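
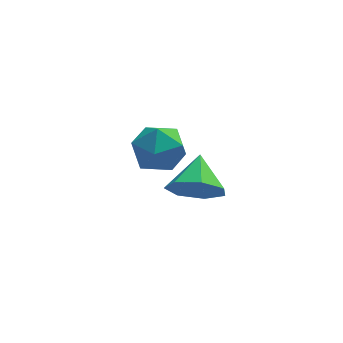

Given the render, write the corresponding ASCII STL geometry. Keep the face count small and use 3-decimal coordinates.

solid 
facet normal -0.209 -0.854 -0.476
outer loop
vertex 2.306 -3.371 1.969
vertex 2.044 -3.684 2.646
vertex 1.639 -3.281 2.1
endloop
endfacet
facet normal 0.028 0.885 -0.465
outer loop
vertex 2.306 -3.371 1.969
vertex 1.639 -3.281 2.1
vertex 2.276 -2.736 3.174
endloop
endfacet
facet normal -0.209 -0.854 -0.476
outer loop
vertex 1.639 -3.281 2.1
vertex 2.044 -3.684 2.646
vertex 1.277 -3.494 2.642
endloop
endfacet
facet normal -0.580 0.812 -0.068
outer loop
vertex 1.639 -3.281 2.1
vertex 1.277 -3.494 2.642
vertex 2.276 -2.736 3.174
endloop
endfacet
facet normal -0.209 -0.855 -0.475
outer loop
vertex 1.277 -3.494 2.642
vertex 2.044 -3.684 2.646
vertex 1.493 -3.85 3.187
endloop
endfacet
facet normal -0.666 0.475 0.575
outer loop
vertex 1.277 -3.494 2.642
vertex 1.493 -3.85 3.187
vertex 2.276 -2.736 3.174
endloop
endfacet
facet normal -0.211 -0.854 -0.477
outer loop
vertex 1.493 -3.85 3.187
vertex 2.044 -3.684 2.646
vertex 2.123 -4.082 3.324
endloop
endfacet
facet normal -0.166 0.128 0.978
outer loop
vertex 1.493 -3.85 3.187
vertex 2.123 -4.082 3.324
vertex 2.276 -2.736 3.174
endloop
endfacet
facet normal -0.209 -0.854 -0.477
outer loop
vertex 2.123 -4.082 3.324
vertex 2.044 -3.684 2.646
vertex 2.694 -4.013 2.95
endloop
endfacet
facet normal 0.545 0.031 0.838
outer loop
vertex 2.123 -4.082 3.324
vertex 2.694 -4.013 2.95
vertex 2.276 -2.736 3.174
endloop
endfacet
facet normal -0.209 -0.854 -0.476
outer loop
vertex 2.694 -4.013 2.95
vertex 2.044 -3.684 2.646
vertex 2.775 -3.697 2.348
endloop
endfacet
facet normal 0.930 0.259 0.261
outer loop
vertex 2.694 -4.013 2.95
vertex 2.775 -3.697 2.348
vertex 2.276 -2.736 3.174
endloop
endfacet
facet normal -0.209 -0.854 -0.476
outer loop
vertex 2.775 -3.697 2.348
vertex 2.044 -3.684 2.646
vertex 2.306 -3.371 1.969
endloop
endfacet
facet normal 0.701 0.638 -0.319
outer loop
vertex 2.775 -3.697 2.348
vertex 2.306 -3.371 1.969
vertex 2.276 -2.736 3.174
endloop
endfacet
facet normal -0.974 -0.067 -0.216
outer loop
vertex 0.9 -0.112 1.065
vertex 0.948 -0.951 1.108
vertex 0.765 -0.505 1.797
endloop
endfacet
facet normal -0.832 0.538 0.135
outer loop
vertex 0.9 -0.112 1.065
vertex 0.765 -0.505 1.797
vertex 1.219 0.203 1.776
endloop
endfacet
facet normal -0.350 0.904 -0.244
outer loop
vertex 0.9 -0.112 1.065
vertex 1.219 0.203 1.776
vertex 1.683 0.194 1.075
endloop
endfacet
facet normal -0.195 0.526 -0.827
outer loop
vertex 0.9 -0.112 1.065
vertex 1.683 0.194 1.075
vertex 1.515 -0.519 0.661
endloop
endfacet
facet normal -0.582 -0.075 -0.810
outer loop
vertex 0.9 -0.112 1.065
vertex 1.515 -0.519 0.661
vertex 0.948 -0.951 1.108
endloop
endfacet
facet normal -0.536 0.366 0.761
outer loop
vertex 1.219 0.203 1.776
vertex 0.765 -0.505 1.797
vertex 1.465 -0.441 2.259
endloop
endfacet
facet normal -0.766 -0.613 0.194
outer loop
vertex 0.765 -0.505 1.797
vertex 0.948 -0.951 1.108
vertex 1.297 -1.154 1.845
endloop
endfacet
facet normal -0.129 -0.626 -0.769
outer loop
vertex 0.948 -0.951 1.108
vertex 1.515 -0.519 0.661
vertex 1.761 -1.163 1.144
endloop
endfacet
facet normal 0.494 0.346 -0.797
outer loop
vertex 1.515 -0.519 0.661
vertex 1.683 0.194 1.075
vertex 2.215 -0.455 1.123
endloop
endfacet
facet normal 0.243 0.958 0.149
outer loop
vertex 1.683 0.194 1.075
vertex 1.219 0.203 1.776
vertex 2.032 -0.009 1.812
endloop
endfacet
facet normal 0.195 -0.526 0.827
outer loop
vertex 2.08 -0.848 1.855
vertex 1.465 -0.441 2.259
vertex 1.297 -1.154 1.845
endloop
endfacet
facet normal 0.350 -0.904 0.244
outer loop
vertex 2.08 -0.848 1.855
vertex 1.297 -1.154 1.845
vertex 1.761 -1.163 1.144
endloop
endfacet
facet normal 0.832 -0.538 -0.135
outer loop
vertex 2.08 -0.848 1.855
vertex 1.761 -1.163 1.144
vertex 2.215 -0.455 1.123
endloop
endfacet
facet normal 0.974 0.067 0.216
outer loop
vertex 2.08 -0.848 1.855
vertex 2.215 -0.455 1.123
vertex 2.032 -0.009 1.812
endloop
endfacet
facet normal 0.582 0.075 0.810
outer loop
vertex 2.08 -0.848 1.855
vertex 2.032 -0.009 1.812
vertex 1.465 -0.441 2.259
endloop
endfacet
facet normal -0.494 -0.346 0.797
outer loop
vertex 1.297 -1.154 1.845
vertex 1.465 -0.441 2.259
vertex 0.765 -0.505 1.797
endloop
endfacet
facet normal -0.243 -0.958 -0.149
outer loop
vertex 1.761 -1.163 1.144
vertex 1.297 -1.154 1.845
vertex 0.948 -0.951 1.108
endloop
endfacet
facet normal 0.536 -0.366 -0.761
outer loop
vertex 2.215 -0.455 1.123
vertex 1.761 -1.163 1.144
vertex 1.515 -0.519 0.661
endloop
endfacet
facet normal 0.766 0.613 -0.194
outer loop
vertex 2.032 -0.009 1.812
vertex 2.215 -0.455 1.123
vertex 1.683 0.194 1.075
endloop
endfacet
facet normal 0.129 0.626 0.769
outer loop
vertex 1.465 -0.441 2.259
vertex 2.032 -0.009 1.812
vertex 1.219 0.203 1.776
endloop
endfacet

endsolid


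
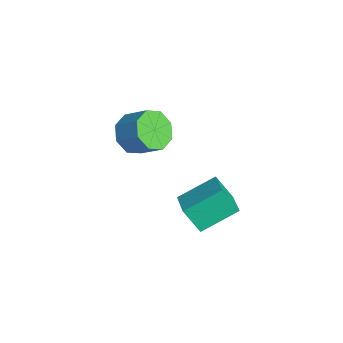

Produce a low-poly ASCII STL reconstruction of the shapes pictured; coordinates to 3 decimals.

solid 
facet normal -0.585 -0.521 -0.621
outer loop
vertex -0.001 -2.573 0.116
vertex -0.733 -2.143 0.445
vertex -0.148 -1.99 -0.235
endloop
endfacet
facet normal 0.783 -0.164 -0.600
outer loop
vertex -0.001 -2.573 0.116
vertex -0.148 -1.99 -0.235
vertex 0.725 -1.926 0.886
endloop
endfacet
facet normal 0.783 -0.164 -0.600
outer loop
vertex 0.725 -1.926 0.886
vertex -0.148 -1.99 -0.235
vertex 0.578 -1.343 0.535
endloop
endfacet
facet normal 0.585 0.522 0.621
outer loop
vertex 0.725 -1.926 0.886
vertex 0.578 -1.343 0.535
vertex -0.007 -1.497 1.215
endloop
endfacet
facet normal -0.585 -0.521 -0.621
outer loop
vertex -0.148 -1.99 -0.235
vertex -0.733 -2.143 0.445
vertex -0.638 -1.496 -0.188
endloop
endfacet
facet normal 0.405 0.476 -0.781
outer loop
vertex -0.148 -1.99 -0.235
vertex -0.638 -1.496 -0.188
vertex 0.578 -1.343 0.535
endloop
endfacet
facet normal 0.404 0.476 -0.781
outer loop
vertex 0.578 -1.343 0.535
vertex -0.638 -1.496 -0.188
vertex 0.088 -0.85 0.582
endloop
endfacet
facet normal 0.585 0.522 0.621
outer loop
vertex 0.578 -1.343 0.535
vertex 0.088 -0.85 0.582
vertex -0.007 -1.497 1.215
endloop
endfacet
facet normal -0.585 -0.522 -0.621
outer loop
vertex -0.638 -1.496 -0.188
vertex -0.733 -2.143 0.445
vertex -1.183 -1.382 0.23
endloop
endfacet
facet normal -0.211 0.838 -0.504
outer loop
vertex -0.638 -1.496 -0.188
vertex -1.183 -1.382 0.23
vertex 0.088 -0.85 0.582
endloop
endfacet
facet normal -0.211 0.838 -0.504
outer loop
vertex 0.088 -0.85 0.582
vertex -1.183 -1.382 0.23
vertex -0.457 -0.736 1.0
endloop
endfacet
facet normal 0.585 0.522 0.621
outer loop
vertex 0.088 -0.85 0.582
vertex -0.457 -0.736 1.0
vertex -0.007 -1.497 1.215
endloop
endfacet
facet normal -0.585 -0.521 -0.621
outer loop
vertex -1.183 -1.382 0.23
vertex -0.733 -2.143 0.445
vertex -1.465 -1.714 0.774
endloop
endfacet
facet normal -0.703 0.708 0.068
outer loop
vertex -1.183 -1.382 0.23
vertex -1.465 -1.714 0.774
vertex -0.457 -0.736 1.0
endloop
endfacet
facet normal -0.702 0.709 0.067
outer loop
vertex -0.457 -0.736 1.0
vertex -1.465 -1.714 0.774
vertex -0.739 -1.067 1.544
endloop
endfacet
facet normal 0.585 0.522 0.621
outer loop
vertex -0.457 -0.736 1.0
vertex -0.739 -1.067 1.544
vertex -0.007 -1.497 1.215
endloop
endfacet
facet normal -0.585 -0.522 -0.621
outer loop
vertex -1.465 -1.714 0.774
vertex -0.733 -2.143 0.445
vertex -1.318 -2.297 1.125
endloop
endfacet
facet normal -0.783 0.164 0.600
outer loop
vertex -1.465 -1.714 0.774
vertex -1.318 -2.297 1.125
vertex -0.739 -1.067 1.544
endloop
endfacet
facet normal -0.783 0.164 0.600
outer loop
vertex -0.739 -1.067 1.544
vertex -1.318 -2.297 1.125
vertex -0.592 -1.65 1.895
endloop
endfacet
facet normal 0.585 0.521 0.621
outer loop
vertex -0.739 -1.067 1.544
vertex -0.592 -1.65 1.895
vertex -0.007 -1.497 1.215
endloop
endfacet
facet normal -0.585 -0.522 -0.621
outer loop
vertex -1.318 -2.297 1.125
vertex -0.733 -2.143 0.445
vertex -0.828 -2.79 1.078
endloop
endfacet
facet normal -0.404 -0.476 0.781
outer loop
vertex -1.318 -2.297 1.125
vertex -0.828 -2.79 1.078
vertex -0.592 -1.65 1.895
endloop
endfacet
facet normal -0.405 -0.476 0.781
outer loop
vertex -0.592 -1.65 1.895
vertex -0.828 -2.79 1.078
vertex -0.102 -2.144 1.848
endloop
endfacet
facet normal 0.585 0.521 0.621
outer loop
vertex -0.592 -1.65 1.895
vertex -0.102 -2.144 1.848
vertex -0.007 -1.497 1.215
endloop
endfacet
facet normal -0.585 -0.522 -0.621
outer loop
vertex -0.828 -2.79 1.078
vertex -0.733 -2.143 0.445
vertex -0.283 -2.904 0.66
endloop
endfacet
facet normal 0.211 -0.838 0.504
outer loop
vertex -0.828 -2.79 1.078
vertex -0.283 -2.904 0.66
vertex -0.102 -2.144 1.848
endloop
endfacet
facet normal 0.211 -0.838 0.504
outer loop
vertex -0.102 -2.144 1.848
vertex -0.283 -2.904 0.66
vertex 0.443 -2.258 1.43
endloop
endfacet
facet normal 0.585 0.522 0.621
outer loop
vertex -0.102 -2.144 1.848
vertex 0.443 -2.258 1.43
vertex -0.007 -1.497 1.215
endloop
endfacet
facet normal -0.585 -0.522 -0.621
outer loop
vertex -0.283 -2.904 0.66
vertex -0.733 -2.143 0.445
vertex -0.001 -2.573 0.116
endloop
endfacet
facet normal 0.702 -0.709 -0.067
outer loop
vertex -0.283 -2.904 0.66
vertex -0.001 -2.573 0.116
vertex 0.443 -2.258 1.43
endloop
endfacet
facet normal 0.703 -0.708 -0.068
outer loop
vertex 0.443 -2.258 1.43
vertex -0.001 -2.573 0.116
vertex 0.725 -1.926 0.886
endloop
endfacet
facet normal 0.585 0.521 0.621
outer loop
vertex 0.443 -2.258 1.43
vertex 0.725 -1.926 0.886
vertex -0.007 -1.497 1.215
endloop
endfacet
facet normal -0.948 0.096 -0.303
outer loop
vertex -0.022 -0.623 -3.347
vertex -0.12 0.941 -2.546
vertex 0.385 -0.04 -4.436
endloop
endfacet
facet normal 0.055 -0.889 -0.455
outer loop
vertex 1.58 -0.161 -4.054
vertex -0.022 -0.623 -3.347
vertex 0.385 -0.04 -4.436
endloop
endfacet
facet normal -0.948 0.096 -0.303
outer loop
vertex 0.385 -0.04 -4.436
vertex -0.12 0.941 -2.546
vertex 0.287 1.524 -3.635
endloop
endfacet
facet normal 0.313 0.448 -0.837
outer loop
vertex 0.287 1.524 -3.635
vertex 1.58 -0.161 -4.054
vertex 0.385 -0.04 -4.436
endloop
endfacet
facet normal -0.313 -0.448 0.837
outer loop
vertex -0.022 -0.623 -3.347
vertex 1.075 0.82 -2.164
vertex -0.12 0.941 -2.546
endloop
endfacet
facet normal 0.055 -0.889 -0.455
outer loop
vertex 1.173 -0.744 -2.965
vertex -0.022 -0.623 -3.347
vertex 1.58 -0.161 -4.054
endloop
endfacet
facet normal -0.313 -0.448 0.837
outer loop
vertex 1.173 -0.744 -2.965
vertex 1.075 0.82 -2.164
vertex -0.022 -0.623 -3.347
endloop
endfacet
facet normal -0.055 0.889 0.455
outer loop
vertex -0.12 0.941 -2.546
vertex 1.075 0.82 -2.164
vertex 0.287 1.524 -3.635
endloop
endfacet
facet normal 0.313 0.448 -0.837
outer loop
vertex 1.482 1.403 -3.253
vertex 1.58 -0.161 -4.054
vertex 0.287 1.524 -3.635
endloop
endfacet
facet normal -0.055 0.889 0.455
outer loop
vertex 0.287 1.524 -3.635
vertex 1.075 0.82 -2.164
vertex 1.482 1.403 -3.253
endloop
endfacet
facet normal 0.948 -0.096 0.303
outer loop
vertex 1.482 1.403 -3.253
vertex 1.173 -0.744 -2.965
vertex 1.58 -0.161 -4.054
endloop
endfacet
facet normal 0.948 -0.096 0.303
outer loop
vertex 1.075 0.82 -2.164
vertex 1.173 -0.744 -2.965
vertex 1.482 1.403 -3.253
endloop
endfacet

endsolid


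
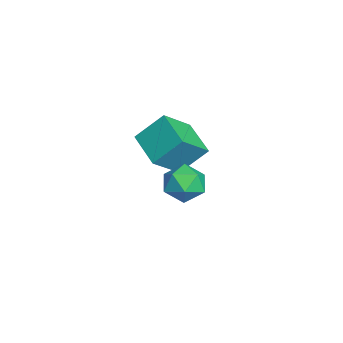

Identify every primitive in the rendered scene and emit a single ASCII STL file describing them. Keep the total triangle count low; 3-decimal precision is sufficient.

solid 
facet normal -0.448 0.616 -0.648
outer loop
vertex -3.717 -1.151 -0.501
vertex -1.833 -0.433 -1.121
vertex -3.639 -2.551 -1.885
endloop
endfacet
facet normal -0.893 -0.340 0.294
outer loop
vertex -2.667 -3.887 -0.479
vertex -3.717 -1.151 -0.501
vertex -3.639 -2.551 -1.885
endloop
endfacet
facet normal -0.448 0.616 -0.648
outer loop
vertex -3.639 -2.551 -1.885
vertex -1.833 -0.433 -1.121
vertex -1.755 -1.832 -2.505
endloop
endfacet
facet normal 0.040 -0.710 -0.703
outer loop
vertex -1.755 -1.832 -2.505
vertex -2.667 -3.887 -0.479
vertex -3.639 -2.551 -1.885
endloop
endfacet
facet normal -0.040 0.711 0.703
outer loop
vertex -3.717 -1.151 -0.501
vertex -0.861 -1.769 0.285
vertex -1.833 -0.433 -1.121
endloop
endfacet
facet normal -0.893 -0.340 0.294
outer loop
vertex -2.745 -2.488 0.905
vertex -3.717 -1.151 -0.501
vertex -2.667 -3.887 -0.479
endloop
endfacet
facet normal -0.040 0.710 0.703
outer loop
vertex -2.745 -2.488 0.905
vertex -0.861 -1.769 0.285
vertex -3.717 -1.151 -0.501
endloop
endfacet
facet normal 0.893 0.341 -0.294
outer loop
vertex -1.833 -0.433 -1.121
vertex -0.861 -1.769 0.285
vertex -1.755 -1.832 -2.505
endloop
endfacet
facet normal 0.039 -0.710 -0.703
outer loop
vertex -0.783 -3.169 -1.099
vertex -2.667 -3.887 -0.479
vertex -1.755 -1.832 -2.505
endloop
endfacet
facet normal 0.893 0.340 -0.294
outer loop
vertex -1.755 -1.832 -2.505
vertex -0.861 -1.769 0.285
vertex -0.783 -3.169 -1.099
endloop
endfacet
facet normal 0.448 -0.616 0.648
outer loop
vertex -0.783 -3.169 -1.099
vertex -2.745 -2.488 0.905
vertex -2.667 -3.887 -0.479
endloop
endfacet
facet normal 0.448 -0.616 0.648
outer loop
vertex -0.861 -1.769 0.285
vertex -2.745 -2.488 0.905
vertex -0.783 -3.169 -1.099
endloop
endfacet
facet normal -0.837 0.429 0.341
outer loop
vertex 1.907 -1.971 -0.036
vertex 2.334 -1.966 1.005
vertex 2.505 -1.088 0.321
endloop
endfacet
facet normal -0.711 0.618 -0.336
outer loop
vertex 1.907 -1.971 -0.036
vertex 2.505 -1.088 0.321
vertex 2.654 -1.484 -0.721
endloop
endfacet
facet normal -0.684 0.023 -0.729
outer loop
vertex 1.907 -1.971 -0.036
vertex 2.654 -1.484 -0.721
vertex 2.575 -2.606 -0.683
endloop
endfacet
facet normal -0.793 -0.533 -0.295
outer loop
vertex 1.907 -1.971 -0.036
vertex 2.575 -2.606 -0.683
vertex 2.377 -2.903 0.384
endloop
endfacet
facet normal -0.887 -0.283 0.365
outer loop
vertex 1.907 -1.971 -0.036
vertex 2.377 -2.903 0.384
vertex 2.334 -1.966 1.005
endloop
endfacet
facet normal -0.069 0.929 -0.363
outer loop
vertex 2.654 -1.484 -0.721
vertex 2.505 -1.088 0.321
vertex 3.543 -1.177 -0.104
endloop
endfacet
facet normal -0.273 0.624 0.732
outer loop
vertex 2.505 -1.088 0.321
vertex 2.334 -1.966 1.005
vertex 3.345 -1.474 0.963
endloop
endfacet
facet normal -0.354 -0.528 0.772
outer loop
vertex 2.334 -1.966 1.005
vertex 2.377 -2.903 0.384
vertex 3.266 -2.596 1.001
endloop
endfacet
facet normal -0.202 -0.933 -0.297
outer loop
vertex 2.377 -2.903 0.384
vertex 2.575 -2.606 -0.683
vertex 3.415 -2.992 -0.041
endloop
endfacet
facet normal -0.026 -0.032 -0.999
outer loop
vertex 2.575 -2.606 -0.683
vertex 2.654 -1.484 -0.721
vertex 3.586 -2.114 -0.725
endloop
endfacet
facet normal 0.793 0.533 0.295
outer loop
vertex 4.013 -2.109 0.316
vertex 3.543 -1.177 -0.104
vertex 3.345 -1.474 0.963
endloop
endfacet
facet normal 0.684 -0.023 0.729
outer loop
vertex 4.013 -2.109 0.316
vertex 3.345 -1.474 0.963
vertex 3.266 -2.596 1.001
endloop
endfacet
facet normal 0.711 -0.618 0.336
outer loop
vertex 4.013 -2.109 0.316
vertex 3.266 -2.596 1.001
vertex 3.415 -2.992 -0.041
endloop
endfacet
facet normal 0.837 -0.429 -0.341
outer loop
vertex 4.013 -2.109 0.316
vertex 3.415 -2.992 -0.041
vertex 3.586 -2.114 -0.725
endloop
endfacet
facet normal 0.887 0.283 -0.365
outer loop
vertex 4.013 -2.109 0.316
vertex 3.586 -2.114 -0.725
vertex 3.543 -1.177 -0.104
endloop
endfacet
facet normal 0.202 0.933 0.297
outer loop
vertex 3.345 -1.474 0.963
vertex 3.543 -1.177 -0.104
vertex 2.505 -1.088 0.321
endloop
endfacet
facet normal 0.026 0.032 0.999
outer loop
vertex 3.266 -2.596 1.001
vertex 3.345 -1.474 0.963
vertex 2.334 -1.966 1.005
endloop
endfacet
facet normal 0.069 -0.929 0.363
outer loop
vertex 3.415 -2.992 -0.041
vertex 3.266 -2.596 1.001
vertex 2.377 -2.903 0.384
endloop
endfacet
facet normal 0.273 -0.624 -0.732
outer loop
vertex 3.586 -2.114 -0.725
vertex 3.415 -2.992 -0.041
vertex 2.575 -2.606 -0.683
endloop
endfacet
facet normal 0.354 0.528 -0.772
outer loop
vertex 3.543 -1.177 -0.104
vertex 3.586 -2.114 -0.725
vertex 2.654 -1.484 -0.721
endloop
endfacet

endsolid


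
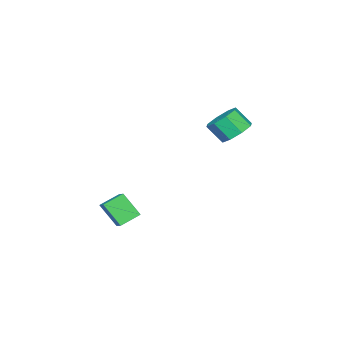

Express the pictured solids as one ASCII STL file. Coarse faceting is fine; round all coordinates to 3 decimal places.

solid 
facet normal -0.816 0.442 0.372
outer loop
vertex -0.716 -3.928 -2.878
vertex -0.179 -3.32 -2.422
vertex -0.764 -2.822 -4.297
endloop
endfacet
facet normal -0.577 -0.654 -0.490
outer loop
vertex 0.379 -3.44 -4.818
vertex -0.716 -3.928 -2.878
vertex -0.764 -2.822 -4.297
endloop
endfacet
facet normal -0.816 0.442 0.372
outer loop
vertex -0.764 -2.822 -4.297
vertex -0.179 -3.32 -2.422
vertex -0.227 -2.214 -3.842
endloop
endfacet
facet normal -0.027 0.614 -0.789
outer loop
vertex -0.227 -2.214 -3.842
vertex 0.379 -3.44 -4.818
vertex -0.764 -2.822 -4.297
endloop
endfacet
facet normal 0.027 -0.615 0.788
outer loop
vertex -0.716 -3.928 -2.878
vertex 0.964 -3.938 -2.943
vertex -0.179 -3.32 -2.422
endloop
endfacet
facet normal -0.576 -0.654 -0.490
outer loop
vertex 0.427 -4.546 -3.398
vertex -0.716 -3.928 -2.878
vertex 0.379 -3.44 -4.818
endloop
endfacet
facet normal 0.027 -0.614 0.789
outer loop
vertex 0.427 -4.546 -3.398
vertex 0.964 -3.938 -2.943
vertex -0.716 -3.928 -2.878
endloop
endfacet
facet normal 0.577 0.654 0.490
outer loop
vertex -0.179 -3.32 -2.422
vertex 0.964 -3.938 -2.943
vertex -0.227 -2.214 -3.842
endloop
endfacet
facet normal -0.026 0.615 -0.788
outer loop
vertex 0.916 -2.832 -4.362
vertex 0.379 -3.44 -4.818
vertex -0.227 -2.214 -3.842
endloop
endfacet
facet normal 0.576 0.654 0.490
outer loop
vertex -0.227 -2.214 -3.842
vertex 0.964 -3.938 -2.943
vertex 0.916 -2.832 -4.362
endloop
endfacet
facet normal 0.816 -0.442 -0.372
outer loop
vertex 0.916 -2.832 -4.362
vertex 0.427 -4.546 -3.398
vertex 0.379 -3.44 -4.818
endloop
endfacet
facet normal 0.816 -0.442 -0.372
outer loop
vertex 0.964 -3.938 -2.943
vertex 0.427 -4.546 -3.398
vertex 0.916 -2.832 -4.362
endloop
endfacet
facet normal -0.118 0.647 -0.753
outer loop
vertex -2.054 3.24 3.287
vertex -2.755 2.566 2.818
vertex -2.833 3.377 3.527
endloop
endfacet
facet normal 0.313 0.744 0.590
outer loop
vertex -2.054 3.24 3.287
vertex -2.833 3.377 3.527
vertex -1.884 2.308 4.372
endloop
endfacet
facet normal 0.312 0.744 0.591
outer loop
vertex -1.884 2.308 4.372
vertex -2.833 3.377 3.527
vertex -2.664 2.445 4.611
endloop
endfacet
facet normal 0.117 -0.647 0.753
outer loop
vertex -1.884 2.308 4.372
vertex -2.664 2.445 4.611
vertex -2.585 1.634 3.902
endloop
endfacet
facet normal -0.117 0.647 -0.753
outer loop
vertex -2.833 3.377 3.527
vertex -2.755 2.566 2.818
vertex -3.567 3.039 3.351
endloop
endfacet
facet normal -0.446 0.643 0.623
outer loop
vertex -2.833 3.377 3.527
vertex -3.567 3.039 3.351
vertex -2.664 2.445 4.611
endloop
endfacet
facet normal -0.446 0.643 0.623
outer loop
vertex -2.664 2.445 4.611
vertex -3.567 3.039 3.351
vertex -3.397 2.107 4.435
endloop
endfacet
facet normal 0.118 -0.647 0.753
outer loop
vertex -2.664 2.445 4.611
vertex -3.397 2.107 4.435
vertex -2.585 1.634 3.902
endloop
endfacet
facet normal -0.118 0.647 -0.753
outer loop
vertex -3.567 3.039 3.351
vertex -2.755 2.566 2.818
vertex -3.824 2.423 2.862
endloop
endfacet
facet normal -0.943 0.164 0.289
outer loop
vertex -3.567 3.039 3.351
vertex -3.824 2.423 2.862
vertex -3.397 2.107 4.435
endloop
endfacet
facet normal -0.943 0.166 0.289
outer loop
vertex -3.397 2.107 4.435
vertex -3.824 2.423 2.862
vertex -3.655 1.491 3.947
endloop
endfacet
facet normal 0.118 -0.647 0.754
outer loop
vertex -3.397 2.107 4.435
vertex -3.655 1.491 3.947
vertex -2.585 1.634 3.902
endloop
endfacet
facet normal -0.118 0.647 -0.753
outer loop
vertex -3.824 2.423 2.862
vertex -2.755 2.566 2.818
vertex -3.456 1.892 2.348
endloop
endfacet
facet normal -0.887 -0.409 -0.213
outer loop
vertex -3.824 2.423 2.862
vertex -3.456 1.892 2.348
vertex -3.655 1.491 3.947
endloop
endfacet
facet normal -0.887 -0.410 -0.213
outer loop
vertex -3.655 1.491 3.947
vertex -3.456 1.892 2.348
vertex -3.286 0.96 3.433
endloop
endfacet
facet normal 0.118 -0.647 0.753
outer loop
vertex -3.655 1.491 3.947
vertex -3.286 0.96 3.433
vertex -2.585 1.634 3.902
endloop
endfacet
facet normal -0.117 0.647 -0.753
outer loop
vertex -3.456 1.892 2.348
vertex -2.755 2.566 2.818
vertex -2.676 1.755 2.109
endloop
endfacet
facet normal -0.312 -0.744 -0.591
outer loop
vertex -3.456 1.892 2.348
vertex -2.676 1.755 2.109
vertex -3.286 0.96 3.433
endloop
endfacet
facet normal -0.313 -0.744 -0.591
outer loop
vertex -3.286 0.96 3.433
vertex -2.676 1.755 2.109
vertex -2.507 0.823 3.193
endloop
endfacet
facet normal 0.118 -0.647 0.753
outer loop
vertex -3.286 0.96 3.433
vertex -2.507 0.823 3.193
vertex -2.585 1.634 3.902
endloop
endfacet
facet normal -0.118 0.647 -0.753
outer loop
vertex -2.676 1.755 2.109
vertex -2.755 2.566 2.818
vertex -1.943 2.093 2.285
endloop
endfacet
facet normal 0.446 -0.643 -0.622
outer loop
vertex -2.676 1.755 2.109
vertex -1.943 2.093 2.285
vertex -2.507 0.823 3.193
endloop
endfacet
facet normal 0.445 -0.643 -0.623
outer loop
vertex -2.507 0.823 3.193
vertex -1.943 2.093 2.285
vertex -1.773 1.161 3.369
endloop
endfacet
facet normal 0.117 -0.647 0.753
outer loop
vertex -2.507 0.823 3.193
vertex -1.773 1.161 3.369
vertex -2.585 1.634 3.902
endloop
endfacet
facet normal -0.118 0.647 -0.754
outer loop
vertex -1.943 2.093 2.285
vertex -2.755 2.566 2.818
vertex -1.685 2.709 2.773
endloop
endfacet
facet normal 0.943 -0.165 -0.290
outer loop
vertex -1.943 2.093 2.285
vertex -1.685 2.709 2.773
vertex -1.773 1.161 3.369
endloop
endfacet
facet normal 0.943 -0.165 -0.288
outer loop
vertex -1.773 1.161 3.369
vertex -1.685 2.709 2.773
vertex -1.516 1.777 3.858
endloop
endfacet
facet normal 0.118 -0.647 0.753
outer loop
vertex -1.773 1.161 3.369
vertex -1.516 1.777 3.858
vertex -2.585 1.634 3.902
endloop
endfacet
facet normal -0.118 0.647 -0.753
outer loop
vertex -1.685 2.709 2.773
vertex -2.755 2.566 2.818
vertex -2.054 3.24 3.287
endloop
endfacet
facet normal 0.887 0.410 0.214
outer loop
vertex -1.685 2.709 2.773
vertex -2.054 3.24 3.287
vertex -1.516 1.777 3.858
endloop
endfacet
facet normal 0.887 0.409 0.213
outer loop
vertex -1.516 1.777 3.858
vertex -2.054 3.24 3.287
vertex -1.884 2.308 4.372
endloop
endfacet
facet normal 0.118 -0.647 0.753
outer loop
vertex -1.516 1.777 3.858
vertex -1.884 2.308 4.372
vertex -2.585 1.634 3.902
endloop
endfacet

endsolid


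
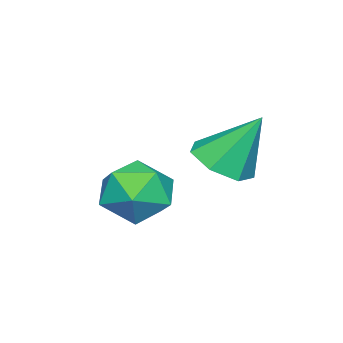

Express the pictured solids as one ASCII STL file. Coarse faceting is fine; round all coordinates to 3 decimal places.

solid 
facet normal -0.932 -0.019 0.361
outer loop
vertex -2.558 -1.533 0.933
vertex -2.69 -2.499 0.541
vertex -2.315 -2.374 1.516
endloop
endfacet
facet normal -0.510 0.385 0.769
outer loop
vertex -2.558 -1.533 0.933
vertex -2.315 -2.374 1.516
vertex -1.682 -1.534 1.515
endloop
endfacet
facet normal -0.238 0.902 0.359
outer loop
vertex -2.558 -1.533 0.933
vertex -1.682 -1.534 1.515
vertex -1.665 -1.141 0.539
endloop
endfacet
facet normal -0.492 0.817 -0.302
outer loop
vertex -2.558 -1.533 0.933
vertex -1.665 -1.141 0.539
vertex -2.288 -1.738 -0.062
endloop
endfacet
facet normal -0.921 0.248 -0.301
outer loop
vertex -2.558 -1.533 0.933
vertex -2.288 -1.738 -0.062
vertex -2.69 -2.499 0.541
endloop
endfacet
facet normal 0.030 -0.021 0.999
outer loop
vertex -1.682 -1.534 1.515
vertex -2.315 -2.374 1.516
vertex -1.272 -2.502 1.482
endloop
endfacet
facet normal -0.655 -0.676 0.338
outer loop
vertex -2.315 -2.374 1.516
vertex -2.69 -2.499 0.541
vertex -1.895 -3.099 0.881
endloop
endfacet
facet normal -0.636 -0.244 -0.732
outer loop
vertex -2.69 -2.499 0.541
vertex -2.288 -1.738 -0.062
vertex -1.878 -2.706 -0.095
endloop
endfacet
facet normal 0.059 0.677 -0.734
outer loop
vertex -2.288 -1.738 -0.062
vertex -1.665 -1.141 0.539
vertex -1.245 -1.866 -0.096
endloop
endfacet
facet normal 0.471 0.815 0.336
outer loop
vertex -1.665 -1.141 0.539
vertex -1.682 -1.534 1.515
vertex -0.87 -1.741 0.879
endloop
endfacet
facet normal 0.492 -0.817 0.302
outer loop
vertex -1.002 -2.707 0.487
vertex -1.272 -2.502 1.482
vertex -1.895 -3.099 0.881
endloop
endfacet
facet normal 0.238 -0.902 -0.359
outer loop
vertex -1.002 -2.707 0.487
vertex -1.895 -3.099 0.881
vertex -1.878 -2.706 -0.095
endloop
endfacet
facet normal 0.510 -0.385 -0.769
outer loop
vertex -1.002 -2.707 0.487
vertex -1.878 -2.706 -0.095
vertex -1.245 -1.866 -0.096
endloop
endfacet
facet normal 0.932 0.019 -0.361
outer loop
vertex -1.002 -2.707 0.487
vertex -1.245 -1.866 -0.096
vertex -0.87 -1.741 0.879
endloop
endfacet
facet normal 0.921 -0.248 0.301
outer loop
vertex -1.002 -2.707 0.487
vertex -0.87 -1.741 0.879
vertex -1.272 -2.502 1.482
endloop
endfacet
facet normal -0.059 -0.677 0.734
outer loop
vertex -1.895 -3.099 0.881
vertex -1.272 -2.502 1.482
vertex -2.315 -2.374 1.516
endloop
endfacet
facet normal -0.471 -0.815 -0.336
outer loop
vertex -1.878 -2.706 -0.095
vertex -1.895 -3.099 0.881
vertex -2.69 -2.499 0.541
endloop
endfacet
facet normal -0.030 0.021 -0.999
outer loop
vertex -1.245 -1.866 -0.096
vertex -1.878 -2.706 -0.095
vertex -2.288 -1.738 -0.062
endloop
endfacet
facet normal 0.655 0.676 -0.338
outer loop
vertex -0.87 -1.741 0.879
vertex -1.245 -1.866 -0.096
vertex -1.665 -1.141 0.539
endloop
endfacet
facet normal 0.636 0.244 0.732
outer loop
vertex -1.272 -2.502 1.482
vertex -0.87 -1.741 0.879
vertex -1.682 -1.534 1.515
endloop
endfacet
facet normal 0.161 -0.508 -0.846
outer loop
vertex -1.242 0.062 2.098
vertex -2.129 -0.054 1.999
vertex -1.614 0.617 1.694
endloop
endfacet
facet normal 0.717 0.655 0.240
outer loop
vertex -1.242 0.062 2.098
vertex -1.614 0.617 1.694
vertex -2.411 0.834 3.481
endloop
endfacet
facet normal 0.160 -0.508 -0.846
outer loop
vertex -1.614 0.617 1.694
vertex -2.129 -0.054 1.999
vertex -2.374 0.667 1.52
endloop
endfacet
facet normal 0.084 0.993 -0.083
outer loop
vertex -1.614 0.617 1.694
vertex -2.374 0.667 1.52
vertex -2.411 0.834 3.481
endloop
endfacet
facet normal 0.160 -0.508 -0.846
outer loop
vertex -2.374 0.667 1.52
vertex -2.129 -0.054 1.999
vertex -2.949 0.174 1.707
endloop
endfacet
facet normal -0.663 0.745 -0.076
outer loop
vertex -2.374 0.667 1.52
vertex -2.949 0.174 1.707
vertex -2.411 0.834 3.481
endloop
endfacet
facet normal 0.160 -0.508 -0.846
outer loop
vertex -2.949 0.174 1.707
vertex -2.129 -0.054 1.999
vertex -2.908 -0.491 2.114
endloop
endfacet
facet normal -0.962 0.097 0.256
outer loop
vertex -2.949 0.174 1.707
vertex -2.908 -0.491 2.114
vertex -2.411 0.834 3.481
endloop
endfacet
facet normal 0.160 -0.508 -0.846
outer loop
vertex -2.908 -0.491 2.114
vertex -2.129 -0.054 1.999
vertex -2.28 -0.828 2.435
endloop
endfacet
facet normal -0.588 -0.464 0.663
outer loop
vertex -2.908 -0.491 2.114
vertex -2.28 -0.828 2.435
vertex -2.411 0.834 3.481
endloop
endfacet
facet normal 0.161 -0.508 -0.846
outer loop
vertex -2.28 -0.828 2.435
vertex -2.129 -0.054 1.999
vertex -1.539 -0.581 2.428
endloop
endfacet
facet normal 0.179 -0.514 0.839
outer loop
vertex -2.28 -0.828 2.435
vertex -1.539 -0.581 2.428
vertex -2.411 0.834 3.481
endloop
endfacet
facet normal 0.161 -0.508 -0.846
outer loop
vertex -1.539 -0.581 2.428
vertex -2.129 -0.054 1.999
vertex -1.242 0.062 2.098
endloop
endfacet
facet normal 0.759 -0.017 0.651
outer loop
vertex -1.539 -0.581 2.428
vertex -1.242 0.062 2.098
vertex -2.411 0.834 3.481
endloop
endfacet

endsolid


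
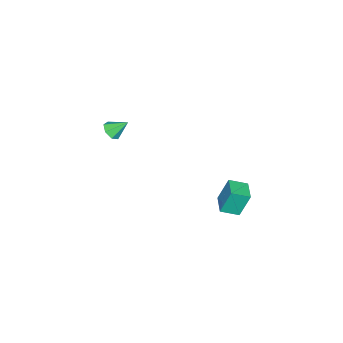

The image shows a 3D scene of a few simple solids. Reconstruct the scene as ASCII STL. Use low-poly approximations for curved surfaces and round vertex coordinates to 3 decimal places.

solid 
facet normal 0.288 -0.691 -0.663
outer loop
vertex 0.686 -3.61 3.45
vertex 0.209 -3.89 3.535
vertex 0.316 -3.487 3.161
endloop
endfacet
facet normal 0.396 0.910 -0.120
outer loop
vertex 0.686 -3.61 3.45
vertex 0.316 -3.487 3.161
vertex -0.089 -3.17 4.225
endloop
endfacet
facet normal 0.286 -0.692 -0.663
outer loop
vertex 0.316 -3.487 3.161
vertex 0.209 -3.89 3.535
vertex -0.136 -3.667 3.154
endloop
endfacet
facet normal -0.336 0.860 -0.384
outer loop
vertex 0.316 -3.487 3.161
vertex -0.136 -3.667 3.154
vertex -0.089 -3.17 4.225
endloop
endfacet
facet normal 0.285 -0.692 -0.663
outer loop
vertex -0.136 -3.667 3.154
vertex 0.209 -3.89 3.535
vertex -0.328 -4.014 3.434
endloop
endfacet
facet normal -0.910 0.390 -0.141
outer loop
vertex -0.136 -3.667 3.154
vertex -0.328 -4.014 3.434
vertex -0.089 -3.17 4.225
endloop
endfacet
facet normal 0.285 -0.692 -0.663
outer loop
vertex -0.328 -4.014 3.434
vertex 0.209 -3.89 3.535
vertex -0.116 -4.268 3.79
endloop
endfacet
facet normal -0.892 -0.147 0.427
outer loop
vertex -0.328 -4.014 3.434
vertex -0.116 -4.268 3.79
vertex -0.089 -3.17 4.225
endloop
endfacet
facet normal 0.285 -0.692 -0.663
outer loop
vertex -0.116 -4.268 3.79
vertex 0.209 -3.89 3.535
vertex 0.34 -4.237 3.954
endloop
endfacet
facet normal -0.297 -0.345 0.890
outer loop
vertex -0.116 -4.268 3.79
vertex 0.34 -4.237 3.954
vertex -0.089 -3.17 4.225
endloop
endfacet
facet normal 0.287 -0.692 -0.663
outer loop
vertex 0.34 -4.237 3.954
vertex 0.209 -3.89 3.535
vertex 0.698 -3.944 3.803
endloop
endfacet
facet normal 0.427 -0.057 0.902
outer loop
vertex 0.34 -4.237 3.954
vertex 0.698 -3.944 3.803
vertex -0.089 -3.17 4.225
endloop
endfacet
facet normal 0.287 -0.691 -0.663
outer loop
vertex 0.698 -3.944 3.803
vertex 0.209 -3.89 3.535
vertex 0.686 -3.61 3.45
endloop
endfacet
facet normal 0.737 0.503 0.451
outer loop
vertex 0.698 -3.944 3.803
vertex 0.686 -3.61 3.45
vertex -0.089 -3.17 4.225
endloop
endfacet
facet normal -0.502 0.788 -0.357
outer loop
vertex -0.466 2.887 1.952
vertex 0.426 3.46 1.963
vertex -0.187 2.477 0.654
endloop
endfacet
facet normal -0.842 -0.540 -0.010
outer loop
vertex 0.294 1.72 0.997
vertex -0.466 2.887 1.952
vertex -0.187 2.477 0.654
endloop
endfacet
facet normal -0.501 0.788 -0.357
outer loop
vertex -0.187 2.477 0.654
vertex 0.426 3.46 1.963
vertex 0.705 3.049 0.665
endloop
endfacet
facet normal 0.201 -0.295 -0.934
outer loop
vertex 0.705 3.049 0.665
vertex 0.294 1.72 0.997
vertex -0.187 2.477 0.654
endloop
endfacet
facet normal -0.201 0.295 0.934
outer loop
vertex -0.466 2.887 1.952
vertex 0.907 2.703 2.306
vertex 0.426 3.46 1.963
endloop
endfacet
facet normal -0.842 -0.540 -0.010
outer loop
vertex 0.015 2.131 2.295
vertex -0.466 2.887 1.952
vertex 0.294 1.72 0.997
endloop
endfacet
facet normal -0.201 0.296 0.934
outer loop
vertex 0.015 2.131 2.295
vertex 0.907 2.703 2.306
vertex -0.466 2.887 1.952
endloop
endfacet
facet normal 0.842 0.540 0.010
outer loop
vertex 0.426 3.46 1.963
vertex 0.907 2.703 2.306
vertex 0.705 3.049 0.665
endloop
endfacet
facet normal 0.201 -0.296 -0.934
outer loop
vertex 1.186 2.293 1.008
vertex 0.294 1.72 0.997
vertex 0.705 3.049 0.665
endloop
endfacet
facet normal 0.842 0.540 0.010
outer loop
vertex 0.705 3.049 0.665
vertex 0.907 2.703 2.306
vertex 1.186 2.293 1.008
endloop
endfacet
facet normal 0.502 -0.788 0.357
outer loop
vertex 1.186 2.293 1.008
vertex 0.015 2.131 2.295
vertex 0.294 1.72 0.997
endloop
endfacet
facet normal 0.501 -0.788 0.357
outer loop
vertex 0.907 2.703 2.306
vertex 0.015 2.131 2.295
vertex 1.186 2.293 1.008
endloop
endfacet

endsolid


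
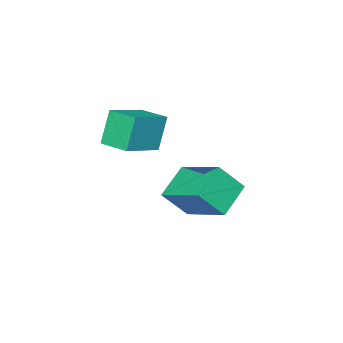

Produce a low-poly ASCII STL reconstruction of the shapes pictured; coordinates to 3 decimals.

solid 
facet normal -0.508 0.405 -0.760
outer loop
vertex -0.993 2.93 -1.912
vertex 0.345 3.17 -2.678
vertex -1.171 0.966 -2.84
endloop
endfacet
facet normal -0.858 -0.154 0.490
outer loop
vertex -0.425 0.37 -1.722
vertex -0.993 2.93 -1.912
vertex -1.171 0.966 -2.84
endloop
endfacet
facet normal -0.507 0.405 -0.761
outer loop
vertex -1.171 0.966 -2.84
vertex 0.345 3.17 -2.678
vertex 0.167 1.206 -3.605
endloop
endfacet
facet normal -0.082 -0.901 -0.426
outer loop
vertex 0.167 1.206 -3.605
vertex -0.425 0.37 -1.722
vertex -1.171 0.966 -2.84
endloop
endfacet
facet normal 0.082 0.901 0.426
outer loop
vertex -0.993 2.93 -1.912
vertex 1.091 2.574 -1.56
vertex 0.345 3.17 -2.678
endloop
endfacet
facet normal -0.858 -0.154 0.491
outer loop
vertex -0.247 2.334 -0.795
vertex -0.993 2.93 -1.912
vertex -0.425 0.37 -1.722
endloop
endfacet
facet normal 0.082 0.901 0.426
outer loop
vertex -0.247 2.334 -0.795
vertex 1.091 2.574 -1.56
vertex -0.993 2.93 -1.912
endloop
endfacet
facet normal 0.858 0.154 -0.490
outer loop
vertex 0.345 3.17 -2.678
vertex 1.091 2.574 -1.56
vertex 0.167 1.206 -3.605
endloop
endfacet
facet normal -0.082 -0.901 -0.426
outer loop
vertex 0.913 0.61 -2.488
vertex -0.425 0.37 -1.722
vertex 0.167 1.206 -3.605
endloop
endfacet
facet normal 0.858 0.154 -0.491
outer loop
vertex 0.167 1.206 -3.605
vertex 1.091 2.574 -1.56
vertex 0.913 0.61 -2.488
endloop
endfacet
facet normal 0.508 -0.405 0.760
outer loop
vertex 0.913 0.61 -2.488
vertex -0.247 2.334 -0.795
vertex -0.425 0.37 -1.722
endloop
endfacet
facet normal 0.507 -0.405 0.760
outer loop
vertex 1.091 2.574 -1.56
vertex -0.247 2.334 -0.795
vertex 0.913 0.61 -2.488
endloop
endfacet
facet normal -0.921 -0.031 -0.389
outer loop
vertex 0.895 -0.364 1.579
vertex 0.825 0.832 1.648
vertex 1.478 -0.249 0.191
endloop
endfacet
facet normal 0.059 -0.997 -0.058
outer loop
vertex 3.135 -0.192 0.892
vertex 0.895 -0.364 1.579
vertex 1.478 -0.249 0.191
endloop
endfacet
facet normal -0.921 -0.031 -0.389
outer loop
vertex 1.478 -0.249 0.191
vertex 0.825 0.832 1.648
vertex 1.408 0.947 0.26
endloop
endfacet
facet normal 0.386 0.076 -0.919
outer loop
vertex 1.408 0.947 0.26
vertex 3.135 -0.192 0.892
vertex 1.478 -0.249 0.191
endloop
endfacet
facet normal -0.386 -0.076 0.919
outer loop
vertex 0.895 -0.364 1.579
vertex 2.482 0.889 2.349
vertex 0.825 0.832 1.648
endloop
endfacet
facet normal 0.059 -0.997 -0.058
outer loop
vertex 2.552 -0.307 2.28
vertex 0.895 -0.364 1.579
vertex 3.135 -0.192 0.892
endloop
endfacet
facet normal -0.386 -0.076 0.919
outer loop
vertex 2.552 -0.307 2.28
vertex 2.482 0.889 2.349
vertex 0.895 -0.364 1.579
endloop
endfacet
facet normal -0.059 0.997 0.058
outer loop
vertex 0.825 0.832 1.648
vertex 2.482 0.889 2.349
vertex 1.408 0.947 0.26
endloop
endfacet
facet normal 0.386 0.076 -0.919
outer loop
vertex 3.065 1.004 0.961
vertex 3.135 -0.192 0.892
vertex 1.408 0.947 0.26
endloop
endfacet
facet normal -0.059 0.997 0.058
outer loop
vertex 1.408 0.947 0.26
vertex 2.482 0.889 2.349
vertex 3.065 1.004 0.961
endloop
endfacet
facet normal 0.921 0.031 0.389
outer loop
vertex 3.065 1.004 0.961
vertex 2.552 -0.307 2.28
vertex 3.135 -0.192 0.892
endloop
endfacet
facet normal 0.921 0.031 0.389
outer loop
vertex 2.482 0.889 2.349
vertex 2.552 -0.307 2.28
vertex 3.065 1.004 0.961
endloop
endfacet

endsolid


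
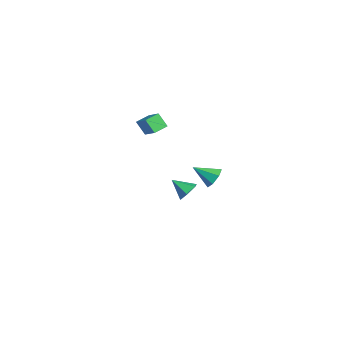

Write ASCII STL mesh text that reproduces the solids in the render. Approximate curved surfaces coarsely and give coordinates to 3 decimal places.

solid 
facet normal -0.483 -0.368 0.795
outer loop
vertex 0.79 -2.233 4.193
vertex 0.501 -1.446 4.382
vertex -0.285 -2.448 3.44
endloop
endfacet
facet normal 0.337 -0.915 -0.220
outer loop
vertex 0.179 -2.094 2.678
vertex 0.79 -2.233 4.193
vertex -0.285 -2.448 3.44
endloop
endfacet
facet normal -0.483 -0.368 0.794
outer loop
vertex -0.285 -2.448 3.44
vertex 0.501 -1.446 4.382
vertex -0.574 -1.66 3.629
endloop
endfacet
facet normal -0.808 -0.160 -0.567
outer loop
vertex -0.574 -1.66 3.629
vertex 0.179 -2.094 2.678
vertex -0.285 -2.448 3.44
endloop
endfacet
facet normal 0.808 0.161 0.567
outer loop
vertex 0.79 -2.233 4.193
vertex 0.965 -1.092 3.62
vertex 0.501 -1.446 4.382
endloop
endfacet
facet normal 0.336 -0.916 -0.220
outer loop
vertex 1.254 -1.88 3.431
vertex 0.79 -2.233 4.193
vertex 0.179 -2.094 2.678
endloop
endfacet
facet normal 0.808 0.161 0.567
outer loop
vertex 1.254 -1.88 3.431
vertex 0.965 -1.092 3.62
vertex 0.79 -2.233 4.193
endloop
endfacet
facet normal -0.337 0.916 0.220
outer loop
vertex 0.501 -1.446 4.382
vertex 0.965 -1.092 3.62
vertex -0.574 -1.66 3.629
endloop
endfacet
facet normal -0.808 -0.161 -0.567
outer loop
vertex -0.11 -1.307 2.867
vertex 0.179 -2.094 2.678
vertex -0.574 -1.66 3.629
endloop
endfacet
facet normal -0.337 0.916 0.219
outer loop
vertex -0.574 -1.66 3.629
vertex 0.965 -1.092 3.62
vertex -0.11 -1.307 2.867
endloop
endfacet
facet normal 0.483 0.368 -0.794
outer loop
vertex -0.11 -1.307 2.867
vertex 1.254 -1.88 3.431
vertex 0.179 -2.094 2.678
endloop
endfacet
facet normal 0.483 0.368 -0.795
outer loop
vertex 0.965 -1.092 3.62
vertex 1.254 -1.88 3.431
vertex -0.11 -1.307 2.867
endloop
endfacet
facet normal 0.359 0.770 -0.528
outer loop
vertex 2.996 0.496 -0.174
vertex 2.712 0.949 0.293
vertex 3.357 0.653 0.3
endloop
endfacet
facet normal 0.503 -0.859 -0.098
outer loop
vertex 2.996 0.496 -0.174
vertex 3.357 0.653 0.3
vertex 2.228 -0.089 1.007
endloop
endfacet
facet normal 0.359 0.769 -0.529
outer loop
vertex 3.357 0.653 0.3
vertex 2.712 0.949 0.293
vertex 3.233 1.033 0.769
endloop
endfacet
facet normal 0.670 -0.480 0.566
outer loop
vertex 3.357 0.653 0.3
vertex 3.233 1.033 0.769
vertex 2.228 -0.089 1.007
endloop
endfacet
facet normal 0.359 0.769 -0.529
outer loop
vertex 3.233 1.033 0.769
vertex 2.712 0.949 0.293
vertex 2.716 1.35 0.879
endloop
endfacet
facet normal 0.216 0.014 0.976
outer loop
vertex 3.233 1.033 0.769
vertex 2.716 1.35 0.879
vertex 2.228 -0.089 1.007
endloop
endfacet
facet normal 0.358 0.769 -0.529
outer loop
vertex 2.716 1.35 0.879
vertex 2.712 0.949 0.293
vertex 2.196 1.365 0.549
endloop
endfacet
facet normal -0.514 0.247 0.821
outer loop
vertex 2.716 1.35 0.879
vertex 2.196 1.365 0.549
vertex 2.228 -0.089 1.007
endloop
endfacet
facet normal 0.358 0.770 -0.528
outer loop
vertex 2.196 1.365 0.549
vertex 2.712 0.949 0.293
vertex 2.065 1.067 0.026
endloop
endfacet
facet normal -0.975 0.047 0.217
outer loop
vertex 2.196 1.365 0.549
vertex 2.065 1.067 0.026
vertex 2.228 -0.089 1.007
endloop
endfacet
facet normal 0.358 0.770 -0.527
outer loop
vertex 2.065 1.067 0.026
vertex 2.712 0.949 0.293
vertex 2.421 0.681 -0.296
endloop
endfacet
facet normal -0.816 -0.437 -0.379
outer loop
vertex 2.065 1.067 0.026
vertex 2.421 0.681 -0.296
vertex 2.228 -0.089 1.007
endloop
endfacet
facet normal 0.360 0.770 -0.528
outer loop
vertex 2.421 0.681 -0.296
vertex 2.712 0.949 0.293
vertex 2.996 0.496 -0.174
endloop
endfacet
facet normal -0.160 -0.839 -0.520
outer loop
vertex 2.421 0.681 -0.296
vertex 2.996 0.496 -0.174
vertex 2.228 -0.089 1.007
endloop
endfacet
facet normal 0.535 0.617 -0.577
outer loop
vertex -1.389 0.736 -3.749
vertex -2.006 1.016 -4.021
vertex -1.703 1.31 -3.426
endloop
endfacet
facet normal 0.408 -0.268 0.873
outer loop
vertex -1.389 0.736 -3.749
vertex -1.703 1.31 -3.426
vertex -2.674 0.244 -3.299
endloop
endfacet
facet normal 0.535 0.617 -0.577
outer loop
vertex -1.703 1.31 -3.426
vertex -2.006 1.016 -4.021
vertex -2.32 1.59 -3.698
endloop
endfacet
facet normal -0.249 0.335 0.909
outer loop
vertex -1.703 1.31 -3.426
vertex -2.32 1.59 -3.698
vertex -2.674 0.244 -3.299
endloop
endfacet
facet normal 0.534 0.617 -0.578
outer loop
vertex -2.32 1.59 -3.698
vertex -2.006 1.016 -4.021
vertex -2.623 1.295 -4.293
endloop
endfacet
facet normal -0.898 0.324 0.297
outer loop
vertex -2.32 1.59 -3.698
vertex -2.623 1.295 -4.293
vertex -2.674 0.244 -3.299
endloop
endfacet
facet normal 0.534 0.617 -0.578
outer loop
vertex -2.623 1.295 -4.293
vertex -2.006 1.016 -4.021
vertex -2.309 0.721 -4.616
endloop
endfacet
facet normal -0.890 -0.289 -0.352
outer loop
vertex -2.623 1.295 -4.293
vertex -2.309 0.721 -4.616
vertex -2.674 0.244 -3.299
endloop
endfacet
facet normal 0.535 0.617 -0.578
outer loop
vertex -2.309 0.721 -4.616
vertex -2.006 1.016 -4.021
vertex -1.692 0.441 -4.344
endloop
endfacet
facet normal -0.234 -0.892 -0.388
outer loop
vertex -2.309 0.721 -4.616
vertex -1.692 0.441 -4.344
vertex -2.674 0.244 -3.299
endloop
endfacet
facet normal 0.535 0.617 -0.578
outer loop
vertex -1.692 0.441 -4.344
vertex -2.006 1.016 -4.021
vertex -1.389 0.736 -3.749
endloop
endfacet
facet normal 0.416 -0.881 0.225
outer loop
vertex -1.692 0.441 -4.344
vertex -1.389 0.736 -3.749
vertex -2.674 0.244 -3.299
endloop
endfacet

endsolid


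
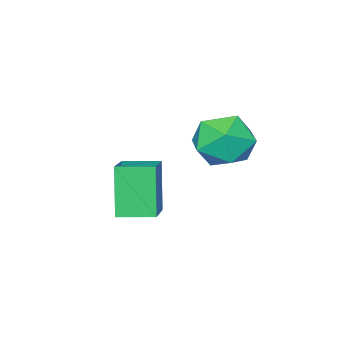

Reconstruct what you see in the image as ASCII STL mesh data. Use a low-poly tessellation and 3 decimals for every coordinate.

solid 
facet normal -0.731 0.477 0.488
outer loop
vertex -5.014 1.73 4.02
vertex -4.315 1.809 4.99
vertex -4.297 2.679 4.166
endloop
endfacet
facet normal -0.764 0.610 -0.213
outer loop
vertex -5.014 1.73 4.02
vertex -4.297 2.679 4.166
vertex -4.404 2.168 3.086
endloop
endfacet
facet normal -0.834 -0.014 -0.551
outer loop
vertex -5.014 1.73 4.02
vertex -4.404 2.168 3.086
vertex -4.488 0.983 3.244
endloop
endfacet
facet normal -0.845 -0.532 -0.061
outer loop
vertex -5.014 1.73 4.02
vertex -4.488 0.983 3.244
vertex -4.433 0.761 4.421
endloop
endfacet
facet normal -0.781 -0.228 0.581
outer loop
vertex -5.014 1.73 4.02
vertex -4.433 0.761 4.421
vertex -4.315 1.809 4.99
endloop
endfacet
facet normal -0.143 0.900 -0.412
outer loop
vertex -4.404 2.168 3.086
vertex -4.297 2.679 4.166
vertex -3.327 2.519 3.479
endloop
endfacet
facet normal -0.090 0.686 0.722
outer loop
vertex -4.297 2.679 4.166
vertex -4.315 1.809 4.99
vertex -3.272 2.297 4.656
endloop
endfacet
facet normal -0.171 -0.455 0.874
outer loop
vertex -4.315 1.809 4.99
vertex -4.433 0.761 4.421
vertex -3.356 1.112 4.814
endloop
endfacet
facet normal -0.274 -0.947 -0.166
outer loop
vertex -4.433 0.761 4.421
vertex -4.488 0.983 3.244
vertex -3.463 0.601 3.734
endloop
endfacet
facet normal -0.256 -0.110 -0.960
outer loop
vertex -4.488 0.983 3.244
vertex -4.404 2.168 3.086
vertex -3.445 1.471 2.91
endloop
endfacet
facet normal 0.845 0.532 0.061
outer loop
vertex -2.746 1.55 3.88
vertex -3.327 2.519 3.479
vertex -3.272 2.297 4.656
endloop
endfacet
facet normal 0.834 0.014 0.551
outer loop
vertex -2.746 1.55 3.88
vertex -3.272 2.297 4.656
vertex -3.356 1.112 4.814
endloop
endfacet
facet normal 0.764 -0.610 0.213
outer loop
vertex -2.746 1.55 3.88
vertex -3.356 1.112 4.814
vertex -3.463 0.601 3.734
endloop
endfacet
facet normal 0.731 -0.477 -0.488
outer loop
vertex -2.746 1.55 3.88
vertex -3.463 0.601 3.734
vertex -3.445 1.471 2.91
endloop
endfacet
facet normal 0.781 0.228 -0.581
outer loop
vertex -2.746 1.55 3.88
vertex -3.445 1.471 2.91
vertex -3.327 2.519 3.479
endloop
endfacet
facet normal 0.274 0.947 0.166
outer loop
vertex -3.272 2.297 4.656
vertex -3.327 2.519 3.479
vertex -4.297 2.679 4.166
endloop
endfacet
facet normal 0.256 0.110 0.960
outer loop
vertex -3.356 1.112 4.814
vertex -3.272 2.297 4.656
vertex -4.315 1.809 4.99
endloop
endfacet
facet normal 0.143 -0.900 0.412
outer loop
vertex -3.463 0.601 3.734
vertex -3.356 1.112 4.814
vertex -4.433 0.761 4.421
endloop
endfacet
facet normal 0.090 -0.686 -0.722
outer loop
vertex -3.445 1.471 2.91
vertex -3.463 0.601 3.734
vertex -4.488 0.983 3.244
endloop
endfacet
facet normal 0.171 0.455 -0.874
outer loop
vertex -3.327 2.519 3.479
vertex -3.445 1.471 2.91
vertex -4.404 2.168 3.086
endloop
endfacet
facet normal -0.663 0.747 0.047
outer loop
vertex -2.376 0.32 3.067
vertex -1.025 1.476 3.764
vertex -1.89 0.868 1.217
endloop
endfacet
facet normal -0.708 -0.605 -0.365
outer loop
vertex -1.035 -0.096 1.156
vertex -2.376 0.32 3.067
vertex -1.89 0.868 1.217
endloop
endfacet
facet normal -0.663 0.747 0.047
outer loop
vertex -1.89 0.868 1.217
vertex -1.025 1.476 3.764
vertex -0.539 2.024 1.914
endloop
endfacet
facet normal 0.244 0.275 -0.930
outer loop
vertex -0.539 2.024 1.914
vertex -1.035 -0.096 1.156
vertex -1.89 0.868 1.217
endloop
endfacet
facet normal -0.244 -0.275 0.930
outer loop
vertex -2.376 0.32 3.067
vertex -0.17 0.512 3.703
vertex -1.025 1.476 3.764
endloop
endfacet
facet normal -0.708 -0.605 -0.365
outer loop
vertex -1.521 -0.644 3.006
vertex -2.376 0.32 3.067
vertex -1.035 -0.096 1.156
endloop
endfacet
facet normal -0.244 -0.275 0.930
outer loop
vertex -1.521 -0.644 3.006
vertex -0.17 0.512 3.703
vertex -2.376 0.32 3.067
endloop
endfacet
facet normal 0.708 0.605 0.365
outer loop
vertex -1.025 1.476 3.764
vertex -0.17 0.512 3.703
vertex -0.539 2.024 1.914
endloop
endfacet
facet normal 0.244 0.275 -0.930
outer loop
vertex 0.316 1.06 1.853
vertex -1.035 -0.096 1.156
vertex -0.539 2.024 1.914
endloop
endfacet
facet normal 0.708 0.605 0.365
outer loop
vertex -0.539 2.024 1.914
vertex -0.17 0.512 3.703
vertex 0.316 1.06 1.853
endloop
endfacet
facet normal 0.663 -0.747 -0.047
outer loop
vertex 0.316 1.06 1.853
vertex -1.521 -0.644 3.006
vertex -1.035 -0.096 1.156
endloop
endfacet
facet normal 0.663 -0.747 -0.047
outer loop
vertex -0.17 0.512 3.703
vertex -1.521 -0.644 3.006
vertex 0.316 1.06 1.853
endloop
endfacet

endsolid


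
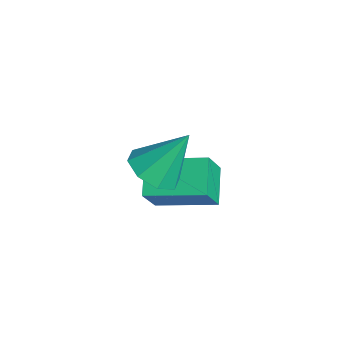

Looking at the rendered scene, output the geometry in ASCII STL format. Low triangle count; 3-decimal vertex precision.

solid 
facet normal -0.084 -0.565 -0.821
outer loop
vertex -0.502 0.731 1.348
vertex -1.157 0.359 1.671
vertex -1.04 1.021 1.203
endloop
endfacet
facet normal 0.497 0.858 -0.128
outer loop
vertex -0.502 0.731 1.348
vertex -1.04 1.021 1.203
vertex -1.023 1.281 3.009
endloop
endfacet
facet normal -0.082 -0.566 -0.821
outer loop
vertex -1.04 1.021 1.203
vertex -1.157 0.359 1.671
vertex -1.646 0.923 1.331
endloop
endfacet
facet normal -0.187 0.973 -0.138
outer loop
vertex -1.04 1.021 1.203
vertex -1.646 0.923 1.331
vertex -1.023 1.281 3.009
endloop
endfacet
facet normal -0.083 -0.567 -0.820
outer loop
vertex -1.646 0.923 1.331
vertex -1.157 0.359 1.671
vertex -1.966 0.494 1.66
endloop
endfacet
facet normal -0.742 0.657 0.135
outer loop
vertex -1.646 0.923 1.331
vertex -1.966 0.494 1.66
vertex -1.023 1.281 3.009
endloop
endfacet
facet normal -0.083 -0.566 -0.820
outer loop
vertex -1.966 0.494 1.66
vertex -1.157 0.359 1.671
vertex -1.813 -0.014 1.995
endloop
endfacet
facet normal -0.841 0.097 0.532
outer loop
vertex -1.966 0.494 1.66
vertex -1.813 -0.014 1.995
vertex -1.023 1.281 3.009
endloop
endfacet
facet normal -0.084 -0.566 -0.820
outer loop
vertex -1.813 -0.014 1.995
vertex -1.157 0.359 1.671
vertex -1.275 -0.304 2.14
endloop
endfacet
facet normal -0.427 -0.382 0.820
outer loop
vertex -1.813 -0.014 1.995
vertex -1.275 -0.304 2.14
vertex -1.023 1.281 3.009
endloop
endfacet
facet normal -0.082 -0.566 -0.820
outer loop
vertex -1.275 -0.304 2.14
vertex -1.157 0.359 1.671
vertex -0.669 -0.205 2.011
endloop
endfacet
facet normal 0.258 -0.496 0.829
outer loop
vertex -1.275 -0.304 2.14
vertex -0.669 -0.205 2.011
vertex -1.023 1.281 3.009
endloop
endfacet
facet normal -0.083 -0.566 -0.820
outer loop
vertex -0.669 -0.205 2.011
vertex -1.157 0.359 1.671
vertex -0.349 0.223 1.683
endloop
endfacet
facet normal 0.811 -0.180 0.556
outer loop
vertex -0.669 -0.205 2.011
vertex -0.349 0.223 1.683
vertex -1.023 1.281 3.009
endloop
endfacet
facet normal -0.083 -0.566 -0.820
outer loop
vertex -0.349 0.223 1.683
vertex -1.157 0.359 1.671
vertex -0.502 0.731 1.348
endloop
endfacet
facet normal 0.911 0.380 0.160
outer loop
vertex -0.349 0.223 1.683
vertex -0.502 0.731 1.348
vertex -1.023 1.281 3.009
endloop
endfacet
facet normal -0.382 0.389 -0.838
outer loop
vertex -3.537 1.163 -0.823
vertex -2.734 2.722 -0.465
vertex -2.559 0.8 -1.437
endloop
endfacet
facet normal -0.449 -0.871 -0.200
outer loop
vertex -2.066 0.298 -0.355
vertex -3.537 1.163 -0.823
vertex -2.559 0.8 -1.437
endloop
endfacet
facet normal -0.381 0.389 -0.838
outer loop
vertex -2.559 0.8 -1.437
vertex -2.734 2.722 -0.465
vertex -1.756 2.36 -1.078
endloop
endfacet
facet normal 0.808 -0.299 -0.507
outer loop
vertex -1.756 2.36 -1.078
vertex -2.066 0.298 -0.355
vertex -2.559 0.8 -1.437
endloop
endfacet
facet normal -0.808 0.300 0.507
outer loop
vertex -3.537 1.163 -0.823
vertex -2.241 2.22 0.617
vertex -2.734 2.722 -0.465
endloop
endfacet
facet normal -0.448 -0.871 -0.201
outer loop
vertex -3.044 0.66 0.258
vertex -3.537 1.163 -0.823
vertex -2.066 0.298 -0.355
endloop
endfacet
facet normal -0.808 0.299 0.508
outer loop
vertex -3.044 0.66 0.258
vertex -2.241 2.22 0.617
vertex -3.537 1.163 -0.823
endloop
endfacet
facet normal 0.448 0.871 0.200
outer loop
vertex -2.734 2.722 -0.465
vertex -2.241 2.22 0.617
vertex -1.756 2.36 -1.078
endloop
endfacet
facet normal 0.808 -0.299 -0.508
outer loop
vertex -1.263 1.857 0.003
vertex -2.066 0.298 -0.355
vertex -1.756 2.36 -1.078
endloop
endfacet
facet normal 0.449 0.871 0.200
outer loop
vertex -1.756 2.36 -1.078
vertex -2.241 2.22 0.617
vertex -1.263 1.857 0.003
endloop
endfacet
facet normal 0.382 -0.389 0.838
outer loop
vertex -1.263 1.857 0.003
vertex -3.044 0.66 0.258
vertex -2.066 0.298 -0.355
endloop
endfacet
facet normal 0.382 -0.389 0.838
outer loop
vertex -2.241 2.22 0.617
vertex -3.044 0.66 0.258
vertex -1.263 1.857 0.003
endloop
endfacet

endsolid


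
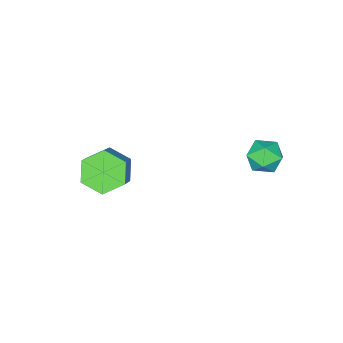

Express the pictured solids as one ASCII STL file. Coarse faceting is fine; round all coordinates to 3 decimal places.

solid 
facet normal -0.620 -0.439 -0.650
outer loop
vertex 2.574 -2.958 -0.352
vertex 1.906 -2.564 0.019
vertex 2.32 -2.185 -0.632
endloop
endfacet
facet normal 0.727 -0.010 -0.687
outer loop
vertex 2.574 -2.958 -0.352
vertex 2.32 -2.185 -0.632
vertex 3.262 -2.471 0.369
endloop
endfacet
facet normal 0.727 -0.011 -0.687
outer loop
vertex 3.262 -2.471 0.369
vertex 2.32 -2.185 -0.632
vertex 3.009 -1.698 0.089
endloop
endfacet
facet normal 0.621 0.439 0.650
outer loop
vertex 3.262 -2.471 0.369
vertex 3.009 -1.698 0.089
vertex 2.594 -2.076 0.741
endloop
endfacet
facet normal -0.621 -0.439 -0.650
outer loop
vertex 2.32 -2.185 -0.632
vertex 1.906 -2.564 0.019
vertex 1.652 -1.791 -0.26
endloop
endfacet
facet normal 0.108 0.773 -0.625
outer loop
vertex 2.32 -2.185 -0.632
vertex 1.652 -1.791 -0.26
vertex 3.009 -1.698 0.089
endloop
endfacet
facet normal 0.108 0.773 -0.625
outer loop
vertex 3.009 -1.698 0.089
vertex 1.652 -1.791 -0.26
vertex 2.341 -1.304 0.461
endloop
endfacet
facet normal 0.621 0.439 0.650
outer loop
vertex 3.009 -1.698 0.089
vertex 2.341 -1.304 0.461
vertex 2.594 -2.076 0.741
endloop
endfacet
facet normal -0.621 -0.439 -0.650
outer loop
vertex 1.652 -1.791 -0.26
vertex 1.906 -2.564 0.019
vertex 1.238 -2.169 0.391
endloop
endfacet
facet normal -0.618 0.783 0.062
outer loop
vertex 1.652 -1.791 -0.26
vertex 1.238 -2.169 0.391
vertex 2.341 -1.304 0.461
endloop
endfacet
facet normal -0.618 0.784 0.061
outer loop
vertex 2.341 -1.304 0.461
vertex 1.238 -2.169 0.391
vertex 1.926 -1.682 1.112
endloop
endfacet
facet normal 0.620 0.439 0.650
outer loop
vertex 2.341 -1.304 0.461
vertex 1.926 -1.682 1.112
vertex 2.594 -2.076 0.741
endloop
endfacet
facet normal -0.621 -0.439 -0.650
outer loop
vertex 1.238 -2.169 0.391
vertex 1.906 -2.564 0.019
vertex 1.491 -2.942 0.671
endloop
endfacet
facet normal -0.727 0.011 0.687
outer loop
vertex 1.238 -2.169 0.391
vertex 1.491 -2.942 0.671
vertex 1.926 -1.682 1.112
endloop
endfacet
facet normal -0.726 0.010 0.687
outer loop
vertex 1.926 -1.682 1.112
vertex 1.491 -2.942 0.671
vertex 2.18 -2.455 1.392
endloop
endfacet
facet normal 0.620 0.439 0.650
outer loop
vertex 1.926 -1.682 1.112
vertex 2.18 -2.455 1.392
vertex 2.594 -2.076 0.741
endloop
endfacet
facet normal -0.621 -0.439 -0.650
outer loop
vertex 1.491 -2.942 0.671
vertex 1.906 -2.564 0.019
vertex 2.159 -3.336 0.299
endloop
endfacet
facet normal -0.108 -0.773 0.625
outer loop
vertex 1.491 -2.942 0.671
vertex 2.159 -3.336 0.299
vertex 2.18 -2.455 1.392
endloop
endfacet
facet normal -0.108 -0.773 0.625
outer loop
vertex 2.18 -2.455 1.392
vertex 2.159 -3.336 0.299
vertex 2.848 -2.849 1.02
endloop
endfacet
facet normal 0.621 0.439 0.650
outer loop
vertex 2.18 -2.455 1.392
vertex 2.848 -2.849 1.02
vertex 2.594 -2.076 0.741
endloop
endfacet
facet normal -0.620 -0.439 -0.650
outer loop
vertex 2.159 -3.336 0.299
vertex 1.906 -2.564 0.019
vertex 2.574 -2.958 -0.352
endloop
endfacet
facet normal 0.618 -0.784 -0.061
outer loop
vertex 2.159 -3.336 0.299
vertex 2.574 -2.958 -0.352
vertex 2.848 -2.849 1.02
endloop
endfacet
facet normal 0.619 -0.783 -0.061
outer loop
vertex 2.848 -2.849 1.02
vertex 2.574 -2.958 -0.352
vertex 3.262 -2.471 0.369
endloop
endfacet
facet normal 0.621 0.439 0.650
outer loop
vertex 2.848 -2.849 1.02
vertex 3.262 -2.471 0.369
vertex 2.594 -2.076 0.741
endloop
endfacet
facet normal -0.328 0.491 0.807
outer loop
vertex -1.418 2.252 1.765
vertex -1.807 1.671 1.96
vertex -1.124 1.745 2.193
endloop
endfacet
facet normal 0.326 0.713 0.621
outer loop
vertex -1.418 2.252 1.765
vertex -1.124 1.745 2.193
vertex -0.734 2.036 1.654
endloop
endfacet
facet normal 0.293 0.955 -0.049
outer loop
vertex -1.418 2.252 1.765
vertex -0.734 2.036 1.654
vertex -1.177 2.143 1.09
endloop
endfacet
facet normal -0.380 0.882 -0.278
outer loop
vertex -1.418 2.252 1.765
vertex -1.177 2.143 1.09
vertex -1.84 1.917 1.279
endloop
endfacet
facet normal -0.763 0.595 0.252
outer loop
vertex -1.418 2.252 1.765
vertex -1.84 1.917 1.279
vertex -1.807 1.671 1.96
endloop
endfacet
facet normal 0.761 0.149 0.631
outer loop
vertex -0.734 2.036 1.654
vertex -1.124 1.745 2.193
vertex -0.7 1.323 1.781
endloop
endfacet
facet normal -0.295 -0.212 0.932
outer loop
vertex -1.124 1.745 2.193
vertex -1.807 1.671 1.96
vertex -1.363 1.097 1.97
endloop
endfacet
facet normal -0.999 -0.042 0.033
outer loop
vertex -1.807 1.671 1.96
vertex -1.84 1.917 1.279
vertex -1.806 1.204 1.406
endloop
endfacet
facet normal -0.379 0.423 -0.823
outer loop
vertex -1.84 1.917 1.279
vertex -1.177 2.143 1.09
vertex -1.416 1.495 0.867
endloop
endfacet
facet normal 0.709 0.540 -0.454
outer loop
vertex -1.177 2.143 1.09
vertex -0.734 2.036 1.654
vertex -0.733 1.569 1.1
endloop
endfacet
facet normal 0.380 -0.882 0.278
outer loop
vertex -1.122 0.988 1.295
vertex -0.7 1.323 1.781
vertex -1.363 1.097 1.97
endloop
endfacet
facet normal -0.293 -0.955 0.049
outer loop
vertex -1.122 0.988 1.295
vertex -1.363 1.097 1.97
vertex -1.806 1.204 1.406
endloop
endfacet
facet normal -0.326 -0.713 -0.621
outer loop
vertex -1.122 0.988 1.295
vertex -1.806 1.204 1.406
vertex -1.416 1.495 0.867
endloop
endfacet
facet normal 0.328 -0.491 -0.807
outer loop
vertex -1.122 0.988 1.295
vertex -1.416 1.495 0.867
vertex -0.733 1.569 1.1
endloop
endfacet
facet normal 0.763 -0.595 -0.252
outer loop
vertex -1.122 0.988 1.295
vertex -0.733 1.569 1.1
vertex -0.7 1.323 1.781
endloop
endfacet
facet normal 0.379 -0.423 0.823
outer loop
vertex -1.363 1.097 1.97
vertex -0.7 1.323 1.781
vertex -1.124 1.745 2.193
endloop
endfacet
facet normal -0.709 -0.540 0.454
outer loop
vertex -1.806 1.204 1.406
vertex -1.363 1.097 1.97
vertex -1.807 1.671 1.96
endloop
endfacet
facet normal -0.761 -0.149 -0.631
outer loop
vertex -1.416 1.495 0.867
vertex -1.806 1.204 1.406
vertex -1.84 1.917 1.279
endloop
endfacet
facet normal 0.295 0.212 -0.932
outer loop
vertex -0.733 1.569 1.1
vertex -1.416 1.495 0.867
vertex -1.177 2.143 1.09
endloop
endfacet
facet normal 0.999 0.042 -0.033
outer loop
vertex -0.7 1.323 1.781
vertex -0.733 1.569 1.1
vertex -0.734 2.036 1.654
endloop
endfacet

endsolid


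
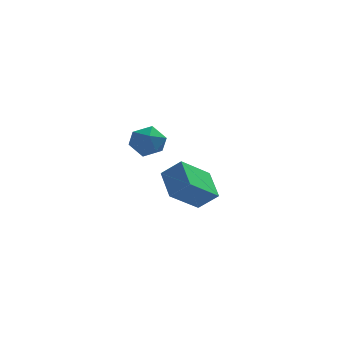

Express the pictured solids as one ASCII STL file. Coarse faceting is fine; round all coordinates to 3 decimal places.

solid 
facet normal -0.036 0.998 -0.049
outer loop
vertex -1.157 -2.384 1.251
vertex -1.429 -2.35 2.145
vertex -0.518 -2.328 1.932
endloop
endfacet
facet normal 0.460 0.739 -0.492
outer loop
vertex -1.157 -2.384 1.251
vertex -0.518 -2.328 1.932
vertex -0.377 -2.9 1.205
endloop
endfacet
facet normal 0.139 0.294 -0.946
outer loop
vertex -1.157 -2.384 1.251
vertex -0.377 -2.9 1.205
vertex -1.202 -3.274 0.968
endloop
endfacet
facet normal -0.556 0.277 -0.784
outer loop
vertex -1.157 -2.384 1.251
vertex -1.202 -3.274 0.968
vertex -1.852 -2.935 1.549
endloop
endfacet
facet normal -0.663 0.713 -0.229
outer loop
vertex -1.157 -2.384 1.251
vertex -1.852 -2.935 1.549
vertex -1.429 -2.35 2.145
endloop
endfacet
facet normal 0.927 0.361 -0.105
outer loop
vertex -0.377 -2.9 1.205
vertex -0.518 -2.328 1.932
vertex -0.168 -3.185 2.071
endloop
endfacet
facet normal 0.125 0.780 0.613
outer loop
vertex -0.518 -2.328 1.932
vertex -1.429 -2.35 2.145
vertex -0.818 -2.846 2.652
endloop
endfacet
facet normal -0.892 0.319 0.320
outer loop
vertex -1.429 -2.35 2.145
vertex -1.852 -2.935 1.549
vertex -1.643 -3.22 2.415
endloop
endfacet
facet normal -0.718 -0.387 -0.578
outer loop
vertex -1.852 -2.935 1.549
vertex -1.202 -3.274 0.968
vertex -1.502 -3.792 1.688
endloop
endfacet
facet normal 0.405 -0.360 -0.840
outer loop
vertex -1.202 -3.274 0.968
vertex -0.377 -2.9 1.205
vertex -0.591 -3.77 1.475
endloop
endfacet
facet normal 0.556 -0.277 0.784
outer loop
vertex -0.863 -3.736 2.369
vertex -0.168 -3.185 2.071
vertex -0.818 -2.846 2.652
endloop
endfacet
facet normal -0.139 -0.294 0.946
outer loop
vertex -0.863 -3.736 2.369
vertex -0.818 -2.846 2.652
vertex -1.643 -3.22 2.415
endloop
endfacet
facet normal -0.460 -0.739 0.492
outer loop
vertex -0.863 -3.736 2.369
vertex -1.643 -3.22 2.415
vertex -1.502 -3.792 1.688
endloop
endfacet
facet normal 0.036 -0.998 0.049
outer loop
vertex -0.863 -3.736 2.369
vertex -1.502 -3.792 1.688
vertex -0.591 -3.77 1.475
endloop
endfacet
facet normal 0.663 -0.713 0.229
outer loop
vertex -0.863 -3.736 2.369
vertex -0.591 -3.77 1.475
vertex -0.168 -3.185 2.071
endloop
endfacet
facet normal 0.718 0.387 0.578
outer loop
vertex -0.818 -2.846 2.652
vertex -0.168 -3.185 2.071
vertex -0.518 -2.328 1.932
endloop
endfacet
facet normal -0.405 0.360 0.840
outer loop
vertex -1.643 -3.22 2.415
vertex -0.818 -2.846 2.652
vertex -1.429 -2.35 2.145
endloop
endfacet
facet normal -0.927 -0.361 0.105
outer loop
vertex -1.502 -3.792 1.688
vertex -1.643 -3.22 2.415
vertex -1.852 -2.935 1.549
endloop
endfacet
facet normal -0.125 -0.780 -0.613
outer loop
vertex -0.591 -3.77 1.475
vertex -1.502 -3.792 1.688
vertex -1.202 -3.274 0.968
endloop
endfacet
facet normal 0.892 -0.319 -0.320
outer loop
vertex -0.168 -3.185 2.071
vertex -0.591 -3.77 1.475
vertex -0.377 -2.9 1.205
endloop
endfacet
facet normal -0.740 0.136 -0.659
outer loop
vertex -0.891 2.703 -2.356
vertex 0.387 3.865 -3.55
vertex -0.37 1.216 -3.247
endloop
endfacet
facet normal -0.609 -0.554 0.568
outer loop
vertex 0.613 1.035 -2.37
vertex -0.891 2.703 -2.356
vertex -0.37 1.216 -3.247
endloop
endfacet
facet normal -0.740 0.136 -0.659
outer loop
vertex -0.37 1.216 -3.247
vertex 0.387 3.865 -3.55
vertex 0.908 2.378 -4.441
endloop
endfacet
facet normal 0.288 -0.822 -0.492
outer loop
vertex 0.908 2.378 -4.441
vertex 0.613 1.035 -2.37
vertex -0.37 1.216 -3.247
endloop
endfacet
facet normal -0.288 0.822 0.492
outer loop
vertex -0.891 2.703 -2.356
vertex 1.37 3.684 -2.673
vertex 0.387 3.865 -3.55
endloop
endfacet
facet normal -0.609 -0.554 0.568
outer loop
vertex 0.092 2.522 -1.479
vertex -0.891 2.703 -2.356
vertex 0.613 1.035 -2.37
endloop
endfacet
facet normal -0.288 0.822 0.492
outer loop
vertex 0.092 2.522 -1.479
vertex 1.37 3.684 -2.673
vertex -0.891 2.703 -2.356
endloop
endfacet
facet normal 0.609 0.554 -0.568
outer loop
vertex 0.387 3.865 -3.55
vertex 1.37 3.684 -2.673
vertex 0.908 2.378 -4.441
endloop
endfacet
facet normal 0.288 -0.822 -0.492
outer loop
vertex 1.891 2.197 -3.564
vertex 0.613 1.035 -2.37
vertex 0.908 2.378 -4.441
endloop
endfacet
facet normal 0.609 0.554 -0.568
outer loop
vertex 0.908 2.378 -4.441
vertex 1.37 3.684 -2.673
vertex 1.891 2.197 -3.564
endloop
endfacet
facet normal 0.740 -0.136 0.659
outer loop
vertex 1.891 2.197 -3.564
vertex 0.092 2.522 -1.479
vertex 0.613 1.035 -2.37
endloop
endfacet
facet normal 0.740 -0.136 0.659
outer loop
vertex 1.37 3.684 -2.673
vertex 0.092 2.522 -1.479
vertex 1.891 2.197 -3.564
endloop
endfacet

endsolid


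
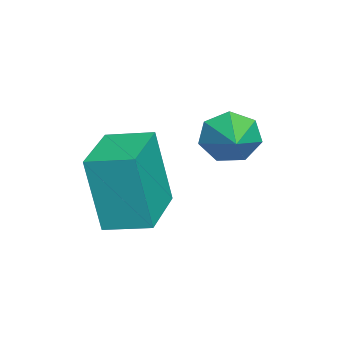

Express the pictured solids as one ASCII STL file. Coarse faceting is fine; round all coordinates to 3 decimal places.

solid 
facet normal -0.924 -0.220 -0.314
outer loop
vertex -1.381 3.416 -3.13
vertex -1.644 3.666 -2.531
vertex -1.522 4.007 -3.13
endloop
endfacet
facet normal 0.695 0.166 -0.700
outer loop
vertex -1.381 3.416 -3.13
vertex -1.522 4.007 -3.13
vertex -0.516 3.934 -2.149
endloop
endfacet
facet normal -0.924 -0.219 -0.313
outer loop
vertex -1.522 4.007 -3.13
vertex -1.644 3.666 -2.531
vertex -1.754 4.341 -2.679
endloop
endfacet
facet normal 0.432 0.817 -0.382
outer loop
vertex -1.522 4.007 -3.13
vertex -1.754 4.341 -2.679
vertex -0.516 3.934 -2.149
endloop
endfacet
facet normal -0.924 -0.219 -0.312
outer loop
vertex -1.754 4.341 -2.679
vertex -1.644 3.666 -2.531
vertex -1.903 4.167 -2.116
endloop
endfacet
facet normal 0.164 0.929 0.331
outer loop
vertex -1.754 4.341 -2.679
vertex -1.903 4.167 -2.116
vertex -0.516 3.934 -2.149
endloop
endfacet
facet normal -0.924 -0.219 -0.313
outer loop
vertex -1.903 4.167 -2.116
vertex -1.644 3.666 -2.531
vertex -1.857 3.615 -1.866
endloop
endfacet
facet normal 0.092 0.417 0.904
outer loop
vertex -1.903 4.167 -2.116
vertex -1.857 3.615 -1.866
vertex -0.516 3.934 -2.149
endloop
endfacet
facet normal -0.924 -0.220 -0.313
outer loop
vertex -1.857 3.615 -1.866
vertex -1.644 3.666 -2.531
vertex -1.65 3.102 -2.117
endloop
endfacet
facet normal 0.270 -0.333 0.903
outer loop
vertex -1.857 3.615 -1.866
vertex -1.65 3.102 -2.117
vertex -0.516 3.934 -2.149
endloop
endfacet
facet normal -0.924 -0.220 -0.314
outer loop
vertex -1.65 3.102 -2.117
vertex -1.644 3.666 -2.531
vertex -1.438 3.013 -2.679
endloop
endfacet
facet normal 0.564 -0.756 0.332
outer loop
vertex -1.65 3.102 -2.117
vertex -1.438 3.013 -2.679
vertex -0.516 3.934 -2.149
endloop
endfacet
facet normal -0.924 -0.220 -0.314
outer loop
vertex -1.438 3.013 -2.679
vertex -1.644 3.666 -2.531
vertex -1.381 3.416 -3.13
endloop
endfacet
facet normal 0.754 -0.535 -0.382
outer loop
vertex -1.438 3.013 -2.679
vertex -1.381 3.416 -3.13
vertex -0.516 3.934 -2.149
endloop
endfacet
facet normal -0.996 0.085 -0.008
outer loop
vertex -0.159 1.267 -1.907
vertex -0.071 2.323 -1.701
vertex -0.113 1.63 -3.792
endloop
endfacet
facet normal -0.082 -0.978 -0.190
outer loop
vertex 1.451 1.497 -3.779
vertex -0.159 1.267 -1.907
vertex -0.113 1.63 -3.792
endloop
endfacet
facet normal -0.996 0.085 -0.008
outer loop
vertex -0.113 1.63 -3.792
vertex -0.071 2.323 -1.701
vertex -0.025 2.687 -3.586
endloop
endfacet
facet normal 0.024 0.189 -0.982
outer loop
vertex -0.025 2.687 -3.586
vertex 1.451 1.497 -3.779
vertex -0.113 1.63 -3.792
endloop
endfacet
facet normal -0.024 -0.189 0.982
outer loop
vertex -0.159 1.267 -1.907
vertex 1.493 2.19 -1.688
vertex -0.071 2.323 -1.701
endloop
endfacet
facet normal -0.082 -0.978 -0.191
outer loop
vertex 1.405 1.133 -1.894
vertex -0.159 1.267 -1.907
vertex 1.451 1.497 -3.779
endloop
endfacet
facet normal -0.024 -0.189 0.982
outer loop
vertex 1.405 1.133 -1.894
vertex 1.493 2.19 -1.688
vertex -0.159 1.267 -1.907
endloop
endfacet
facet normal 0.082 0.978 0.191
outer loop
vertex -0.071 2.323 -1.701
vertex 1.493 2.19 -1.688
vertex -0.025 2.687 -3.586
endloop
endfacet
facet normal 0.024 0.189 -0.982
outer loop
vertex 1.539 2.553 -3.573
vertex 1.451 1.497 -3.779
vertex -0.025 2.687 -3.586
endloop
endfacet
facet normal 0.082 0.978 0.190
outer loop
vertex -0.025 2.687 -3.586
vertex 1.493 2.19 -1.688
vertex 1.539 2.553 -3.573
endloop
endfacet
facet normal 0.996 -0.085 0.008
outer loop
vertex 1.539 2.553 -3.573
vertex 1.405 1.133 -1.894
vertex 1.451 1.497 -3.779
endloop
endfacet
facet normal 0.996 -0.085 0.008
outer loop
vertex 1.493 2.19 -1.688
vertex 1.405 1.133 -1.894
vertex 1.539 2.553 -3.573
endloop
endfacet

endsolid


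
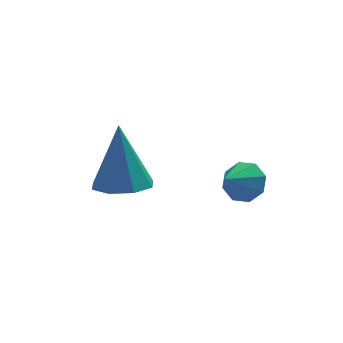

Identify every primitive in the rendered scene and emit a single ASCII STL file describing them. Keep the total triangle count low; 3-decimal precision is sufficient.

solid 
facet normal 0.001 -0.269 -0.963
outer loop
vertex 1.613 -1.104 2.166
vertex 0.791 -1.271 2.212
vertex 1.249 -0.593 2.023
endloop
endfacet
facet normal 0.769 0.605 0.205
outer loop
vertex 1.613 -1.104 2.166
vertex 1.249 -0.593 2.023
vertex 0.789 -0.729 4.148
endloop
endfacet
facet normal 0.002 -0.270 -0.963
outer loop
vertex 1.249 -0.593 2.023
vertex 0.791 -1.271 2.212
vertex 0.617 -0.48 1.99
endloop
endfacet
facet normal 0.170 0.980 0.100
outer loop
vertex 1.249 -0.593 2.023
vertex 0.617 -0.48 1.99
vertex 0.789 -0.729 4.148
endloop
endfacet
facet normal 0.000 -0.270 -0.963
outer loop
vertex 0.617 -0.48 1.99
vertex 0.791 -1.271 2.212
vertex 0.087 -0.83 2.088
endloop
endfacet
facet normal -0.528 0.838 0.139
outer loop
vertex 0.617 -0.48 1.99
vertex 0.087 -0.83 2.088
vertex 0.789 -0.729 4.148
endloop
endfacet
facet normal 0.000 -0.270 -0.963
outer loop
vertex 0.087 -0.83 2.088
vertex 0.791 -1.271 2.212
vertex -0.031 -1.439 2.259
endloop
endfacet
facet normal -0.917 0.262 0.300
outer loop
vertex 0.087 -0.83 2.088
vertex -0.031 -1.439 2.259
vertex 0.789 -0.729 4.148
endloop
endfacet
facet normal 0.000 -0.270 -0.963
outer loop
vertex -0.031 -1.439 2.259
vertex 0.791 -1.271 2.212
vertex 0.333 -1.949 2.402
endloop
endfacet
facet normal -0.769 -0.412 0.489
outer loop
vertex -0.031 -1.439 2.259
vertex 0.333 -1.949 2.402
vertex 0.789 -0.729 4.148
endloop
endfacet
facet normal 0.000 -0.270 -0.963
outer loop
vertex 0.333 -1.949 2.402
vertex 0.791 -1.271 2.212
vertex 0.965 -2.063 2.434
endloop
endfacet
facet normal -0.172 -0.786 0.594
outer loop
vertex 0.333 -1.949 2.402
vertex 0.965 -2.063 2.434
vertex 0.789 -0.729 4.148
endloop
endfacet
facet normal 0.002 -0.270 -0.963
outer loop
vertex 0.965 -2.063 2.434
vertex 0.791 -1.271 2.212
vertex 1.495 -1.713 2.337
endloop
endfacet
facet normal 0.527 -0.644 0.555
outer loop
vertex 0.965 -2.063 2.434
vertex 1.495 -1.713 2.337
vertex 0.789 -0.729 4.148
endloop
endfacet
facet normal 0.001 -0.271 -0.963
outer loop
vertex 1.495 -1.713 2.337
vertex 0.791 -1.271 2.212
vertex 1.613 -1.104 2.166
endloop
endfacet
facet normal 0.917 -0.067 0.394
outer loop
vertex 1.495 -1.713 2.337
vertex 1.613 -1.104 2.166
vertex 0.789 -0.729 4.148
endloop
endfacet
facet normal 0.619 0.555 -0.555
outer loop
vertex 4.128 -2.939 2.684
vertex 3.739 -2.425 2.764
vertex 4.248 -2.671 3.086
endloop
endfacet
facet normal 0.332 -0.828 0.452
outer loop
vertex 4.128 -2.939 2.684
vertex 4.248 -2.671 3.086
vertex 3.101 -2.995 3.336
endloop
endfacet
facet normal 0.619 0.555 -0.555
outer loop
vertex 4.248 -2.671 3.086
vertex 3.739 -2.425 2.764
vertex 4.069 -2.258 3.299
endloop
endfacet
facet normal 0.290 -0.336 0.896
outer loop
vertex 4.248 -2.671 3.086
vertex 4.069 -2.258 3.299
vertex 3.101 -2.995 3.336
endloop
endfacet
facet normal 0.621 0.553 -0.556
outer loop
vertex 4.069 -2.258 3.299
vertex 3.739 -2.425 2.764
vertex 3.698 -1.943 3.198
endloop
endfacet
facet normal -0.106 0.188 0.976
outer loop
vertex 4.069 -2.258 3.299
vertex 3.698 -1.943 3.198
vertex 3.101 -2.995 3.336
endloop
endfacet
facet normal 0.620 0.553 -0.556
outer loop
vertex 3.698 -1.943 3.198
vertex 3.739 -2.425 2.764
vertex 3.351 -1.91 2.844
endloop
endfacet
facet normal -0.621 0.438 0.650
outer loop
vertex 3.698 -1.943 3.198
vertex 3.351 -1.91 2.844
vertex 3.101 -2.995 3.336
endloop
endfacet
facet normal 0.621 0.554 -0.555
outer loop
vertex 3.351 -1.91 2.844
vertex 3.739 -2.425 2.764
vertex 3.231 -2.178 2.442
endloop
endfacet
facet normal -0.957 0.269 0.107
outer loop
vertex 3.351 -1.91 2.844
vertex 3.231 -2.178 2.442
vertex 3.101 -2.995 3.336
endloop
endfacet
facet normal 0.621 0.554 -0.555
outer loop
vertex 3.231 -2.178 2.442
vertex 3.739 -2.425 2.764
vertex 3.409 -2.591 2.229
endloop
endfacet
facet normal -0.916 -0.222 -0.336
outer loop
vertex 3.231 -2.178 2.442
vertex 3.409 -2.591 2.229
vertex 3.101 -2.995 3.336
endloop
endfacet
facet normal 0.620 0.555 -0.555
outer loop
vertex 3.409 -2.591 2.229
vertex 3.739 -2.425 2.764
vertex 3.781 -2.906 2.33
endloop
endfacet
facet normal -0.519 -0.746 -0.417
outer loop
vertex 3.409 -2.591 2.229
vertex 3.781 -2.906 2.33
vertex 3.101 -2.995 3.336
endloop
endfacet
facet normal 0.619 0.555 -0.555
outer loop
vertex 3.781 -2.906 2.33
vertex 3.739 -2.425 2.764
vertex 4.128 -2.939 2.684
endloop
endfacet
facet normal -0.003 -0.996 -0.090
outer loop
vertex 3.781 -2.906 2.33
vertex 4.128 -2.939 2.684
vertex 3.101 -2.995 3.336
endloop
endfacet

endsolid
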